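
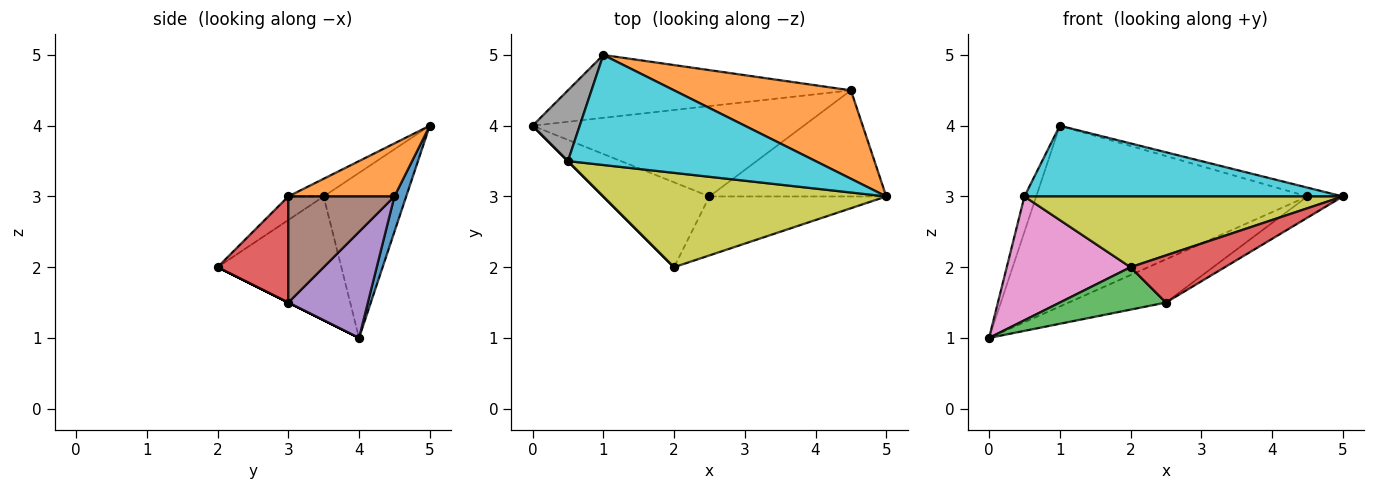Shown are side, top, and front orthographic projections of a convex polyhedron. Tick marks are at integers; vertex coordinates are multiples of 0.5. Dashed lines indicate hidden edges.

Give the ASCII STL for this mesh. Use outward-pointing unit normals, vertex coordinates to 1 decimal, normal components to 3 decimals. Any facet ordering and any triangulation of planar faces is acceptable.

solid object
 facet normal 0.041 0.944 -0.328
  outer loop
   vertex 4.5 4.5 3.0
   vertex 0.0 4.0 1.0
   vertex 1.0 5.0 4.0
  endloop
 endfacet
 facet normal 0.286 0.095 0.953
  outer loop
   vertex 4.5 4.5 3.0
   vertex 1.0 5.0 4.0
   vertex 5.0 3.0 3.0
  endloop
 endfacet
 facet normal 0.000 -0.447 -0.894
  outer loop
   vertex 2.5 3.0 1.5
   vertex 2.0 2.0 2.0
   vertex 0.0 4.0 1.0
  endloop
 endfacet
 facet normal 0.424 -0.566 -0.707
  outer loop
   vertex 2.5 3.0 1.5
   vertex 5.0 3.0 3.0
   vertex 2.0 2.0 2.0
  endloop
 endfacet
 facet normal 0.333 0.407 -0.851
  outer loop
   vertex 2.5 3.0 1.5
   vertex 0.0 4.0 1.0
   vertex 4.5 4.5 3.0
  endloop
 endfacet
 facet normal 0.507 0.169 -0.845
  outer loop
   vertex 2.5 3.0 1.5
   vertex 4.5 4.5 3.0
   vertex 5.0 3.0 3.0
  endloop
 endfacet
 facet normal -0.707 -0.707 0.000
  outer loop
   vertex 0.5 3.5 3.0
   vertex 0.0 4.0 1.0
   vertex 2.0 2.0 2.0
  endloop
 endfacet
 facet normal -0.953 0.136 0.272
  outer loop
   vertex 0.5 3.5 3.0
   vertex 1.0 5.0 4.0
   vertex 0.0 4.0 1.0
  endloop
 endfacet
 facet normal -0.067 -0.599 0.798
  outer loop
   vertex 0.5 3.5 3.0
   vertex 2.0 2.0 2.0
   vertex 5.0 3.0 3.0
  endloop
 endfacet
 facet normal -0.060 -0.540 0.840
  outer loop
   vertex 0.5 3.5 3.0
   vertex 5.0 3.0 3.0
   vertex 1.0 5.0 4.0
  endloop
 endfacet
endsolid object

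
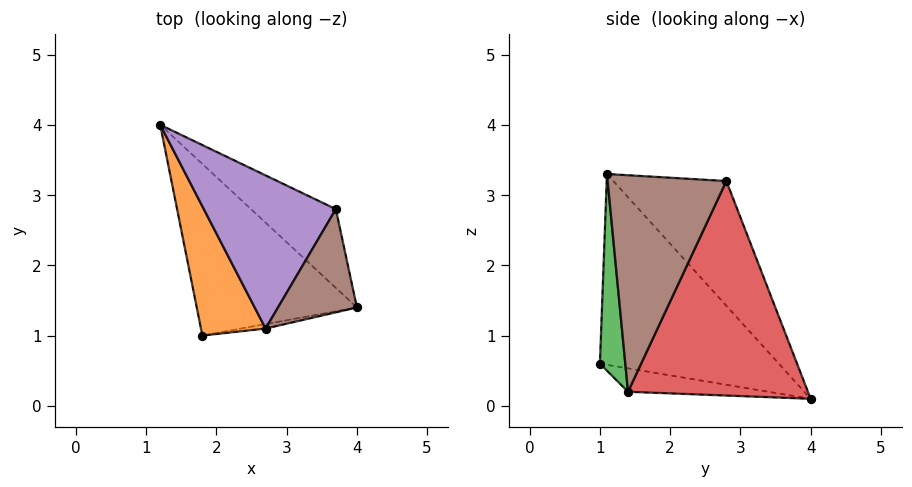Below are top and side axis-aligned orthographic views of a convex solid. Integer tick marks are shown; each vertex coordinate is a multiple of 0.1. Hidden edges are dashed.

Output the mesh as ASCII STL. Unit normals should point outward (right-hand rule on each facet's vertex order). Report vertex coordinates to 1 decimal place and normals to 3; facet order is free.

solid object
 facet normal -0.142 -0.190 -0.971
  outer loop
   vertex 1.8 1.0 0.6
   vertex 1.2 4.0 0.1
   vertex 4.0 1.4 0.2
  endloop
 endfacet
 facet normal -0.939 -0.135 0.318
  outer loop
   vertex 2.7 1.1 3.3
   vertex 1.2 4.0 0.1
   vertex 1.8 1.0 0.6
  endloop
 endfacet
 facet normal 0.175 -0.984 -0.022
  outer loop
   vertex 2.7 1.1 3.3
   vertex 1.8 1.0 0.6
   vertex 4.0 1.4 0.2
  endloop
 endfacet
 facet normal 0.662 0.703 -0.262
  outer loop
   vertex 3.7 2.8 3.2
   vertex 4.0 1.4 0.2
   vertex 1.2 4.0 0.1
  endloop
 endfacet
 facet normal -0.627 0.408 0.664
  outer loop
   vertex 3.7 2.8 3.2
   vertex 1.2 4.0 0.1
   vertex 2.7 1.1 3.3
  endloop
 endfacet
 facet normal 0.829 -0.470 0.302
  outer loop
   vertex 3.7 2.8 3.2
   vertex 2.7 1.1 3.3
   vertex 4.0 1.4 0.2
  endloop
 endfacet
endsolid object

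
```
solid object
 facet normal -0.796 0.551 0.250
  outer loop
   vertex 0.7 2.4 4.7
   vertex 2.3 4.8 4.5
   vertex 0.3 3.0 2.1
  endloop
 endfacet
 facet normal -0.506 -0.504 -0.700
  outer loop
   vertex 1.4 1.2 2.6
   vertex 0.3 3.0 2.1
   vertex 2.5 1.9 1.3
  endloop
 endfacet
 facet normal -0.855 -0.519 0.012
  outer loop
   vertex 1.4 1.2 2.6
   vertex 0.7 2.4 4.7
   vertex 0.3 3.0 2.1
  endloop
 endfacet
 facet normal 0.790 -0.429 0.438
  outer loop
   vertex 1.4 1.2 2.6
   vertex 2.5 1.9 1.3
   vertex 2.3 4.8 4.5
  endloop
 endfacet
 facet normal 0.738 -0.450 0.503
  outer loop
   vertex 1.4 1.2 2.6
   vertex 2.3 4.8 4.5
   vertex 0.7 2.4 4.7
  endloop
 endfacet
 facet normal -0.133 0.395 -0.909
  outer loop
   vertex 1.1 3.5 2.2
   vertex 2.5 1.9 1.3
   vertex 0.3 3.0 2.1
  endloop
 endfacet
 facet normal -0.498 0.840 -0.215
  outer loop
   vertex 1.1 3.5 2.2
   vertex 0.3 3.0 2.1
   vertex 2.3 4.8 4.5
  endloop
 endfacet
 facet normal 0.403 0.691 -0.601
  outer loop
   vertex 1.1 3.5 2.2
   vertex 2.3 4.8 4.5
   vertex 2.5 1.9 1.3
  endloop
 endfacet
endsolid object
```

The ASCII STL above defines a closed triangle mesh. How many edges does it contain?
12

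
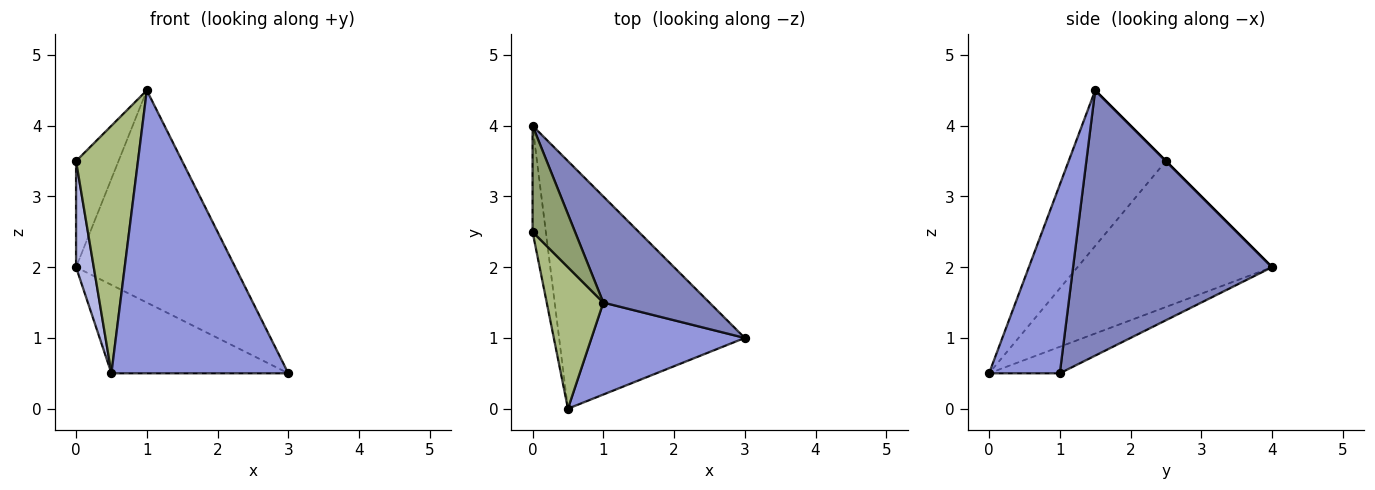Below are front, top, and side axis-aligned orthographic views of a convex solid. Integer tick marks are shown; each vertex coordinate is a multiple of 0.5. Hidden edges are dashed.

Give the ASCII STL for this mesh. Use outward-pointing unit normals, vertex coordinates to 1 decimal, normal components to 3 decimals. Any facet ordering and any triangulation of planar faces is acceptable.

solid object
 facet normal -0.133 0.333 -0.933
  outer loop
   vertex 0.5 0.0 0.5
   vertex 0.0 4.0 2.0
   vertex 3.0 1.0 0.5
  endloop
 endfacet
 facet normal 0.745 0.596 0.298
  outer loop
   vertex 1.0 1.5 4.5
   vertex 3.0 1.0 0.5
   vertex 0.0 4.0 2.0
  endloop
 endfacet
 facet normal 0.356 -0.889 0.289
  outer loop
   vertex 1.0 1.5 4.5
   vertex 0.5 0.0 0.5
   vertex 3.0 1.0 0.5
  endloop
 endfacet
 facet normal -0.992 -0.090 -0.090
  outer loop
   vertex 0.0 2.5 3.5
   vertex 0.0 4.0 2.0
   vertex 0.5 0.0 0.5
  endloop
 endfacet
 facet normal 0.000 0.707 0.707
  outer loop
   vertex 0.0 2.5 3.5
   vertex 1.0 1.5 4.5
   vertex 0.0 4.0 2.0
  endloop
 endfacet
 facet normal -0.807 -0.513 0.293
  outer loop
   vertex 0.0 2.5 3.5
   vertex 0.5 0.0 0.5
   vertex 1.0 1.5 4.5
  endloop
 endfacet
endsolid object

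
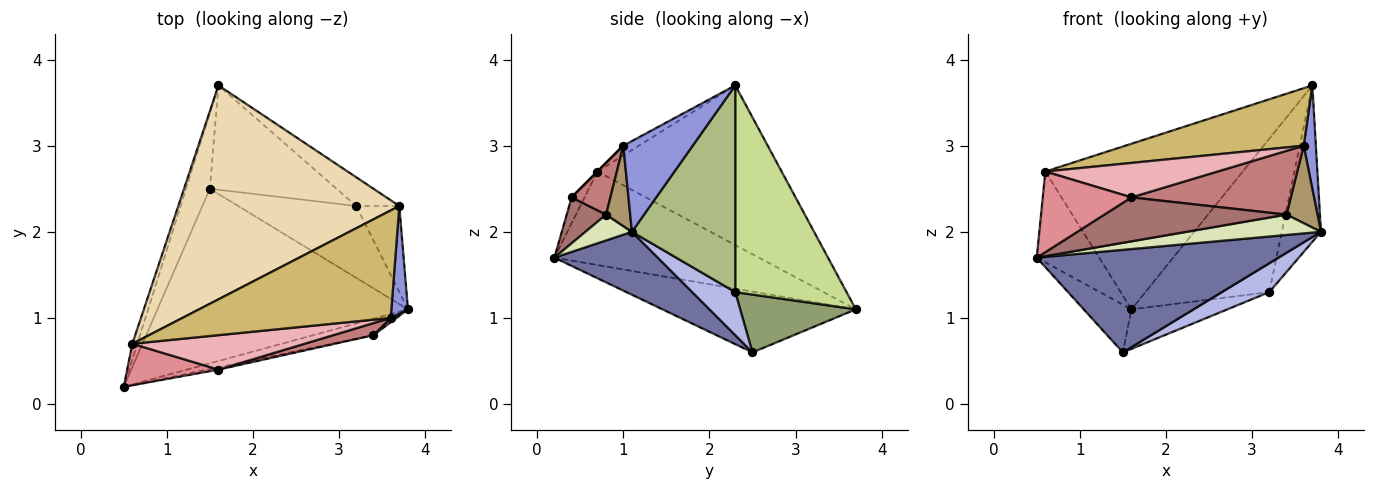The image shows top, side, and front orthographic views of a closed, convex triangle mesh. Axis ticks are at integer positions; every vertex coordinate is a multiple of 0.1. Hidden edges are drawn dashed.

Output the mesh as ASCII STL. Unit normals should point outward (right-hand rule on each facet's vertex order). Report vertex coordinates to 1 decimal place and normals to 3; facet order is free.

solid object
 facet normal 0.212 -0.495 -0.843
  outer loop
   vertex 1.5 2.5 0.6
   vertex 3.8 1.1 2.0
   vertex 0.5 0.2 1.7
  endloop
 endfacet
 facet normal -0.907 0.224 -0.356
  outer loop
   vertex 1.5 2.5 0.6
   vertex 0.5 0.2 1.7
   vertex 1.6 3.7 1.1
  endloop
 endfacet
 facet normal 0.969 -0.170 0.177
  outer loop
   vertex 3.6 1.0 3.0
   vertex 3.8 1.1 2.0
   vertex 3.7 2.3 3.7
  endloop
 endfacet
 facet normal 0.321 -0.353 -0.879
  outer loop
   vertex 3.2 2.3 1.3
   vertex 3.8 1.1 2.0
   vertex 1.5 2.5 0.6
  endloop
 endfacet
 facet normal 0.392 0.326 -0.860
  outer loop
   vertex 3.2 2.3 1.3
   vertex 1.5 2.5 0.6
   vertex 1.6 3.7 1.1
  endloop
 endfacet
 facet normal 0.918 0.347 -0.191
  outer loop
   vertex 3.2 2.3 1.3
   vertex 3.7 2.3 3.7
   vertex 3.8 1.1 2.0
  endloop
 endfacet
 facet normal 0.662 0.737 -0.138
  outer loop
   vertex 3.2 2.3 1.3
   vertex 1.6 3.7 1.1
   vertex 3.7 2.3 3.7
  endloop
 endfacet
 facet normal 0.260 -0.751 -0.607
  outer loop
   vertex 3.4 0.8 2.2
   vertex 0.5 0.2 1.7
   vertex 3.8 1.1 2.0
  endloop
 endfacet
 facet normal 0.613 -0.789 0.044
  outer loop
   vertex 3.4 0.8 2.2
   vertex 3.8 1.1 2.0
   vertex 3.6 1.0 3.0
  endloop
 endfacet
 facet normal -0.041 -0.471 0.881
  outer loop
   vertex 0.6 0.7 2.7
   vertex 3.6 1.0 3.0
   vertex 3.7 2.3 3.7
  endloop
 endfacet
 facet normal -0.955 0.292 -0.050
  outer loop
   vertex 0.6 0.7 2.7
   vertex 1.6 3.7 1.1
   vertex 0.5 0.2 1.7
  endloop
 endfacet
 facet normal -0.496 0.532 0.687
  outer loop
   vertex 0.6 0.7 2.7
   vertex 3.7 2.3 3.7
   vertex 1.6 3.7 1.1
  endloop
 endfacet
 facet normal 0.211 -0.976 -0.053
  outer loop
   vertex 1.6 0.4 2.4
   vertex 0.5 0.2 1.7
   vertex 3.4 0.8 2.2
  endloop
 endfacet
 facet normal 0.232 -0.956 0.181
  outer loop
   vertex 1.6 0.4 2.4
   vertex 3.4 0.8 2.2
   vertex 3.6 1.0 3.0
  endloop
 endfacet
 facet normal -0.128 -0.882 0.454
  outer loop
   vertex 1.6 0.4 2.4
   vertex 0.6 0.7 2.7
   vertex 0.5 0.2 1.7
  endloop
 endfacet
 facet normal 0.000 -0.707 0.707
  outer loop
   vertex 1.6 0.4 2.4
   vertex 3.6 1.0 3.0
   vertex 0.6 0.7 2.7
  endloop
 endfacet
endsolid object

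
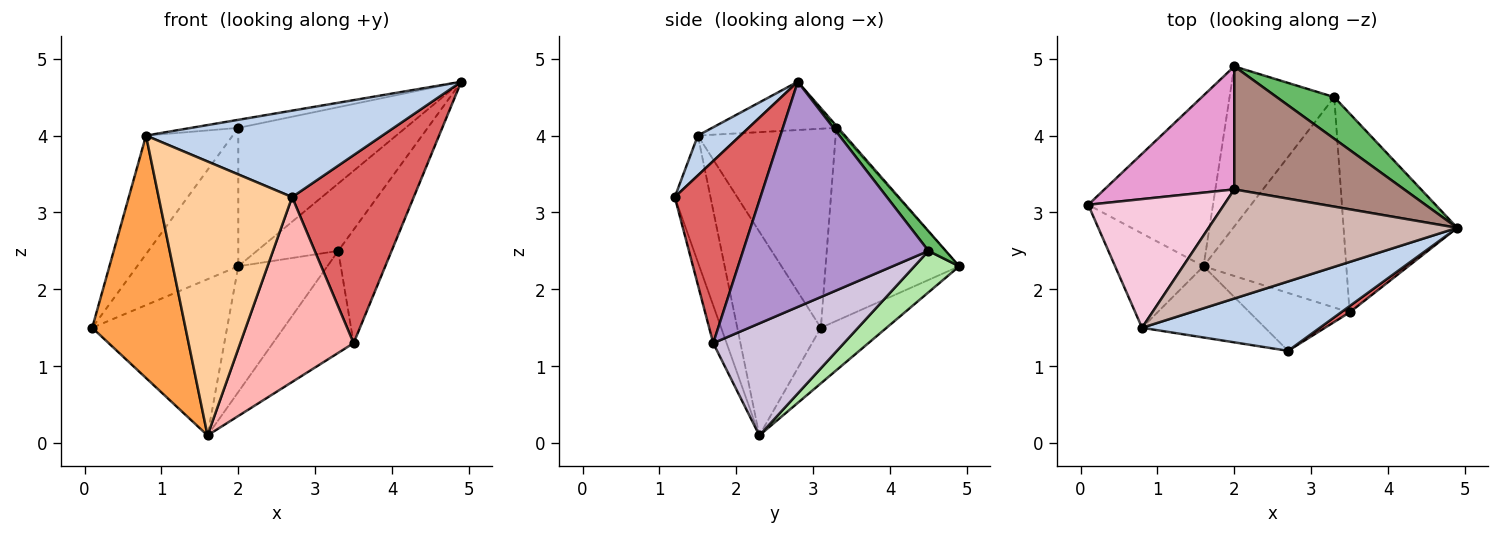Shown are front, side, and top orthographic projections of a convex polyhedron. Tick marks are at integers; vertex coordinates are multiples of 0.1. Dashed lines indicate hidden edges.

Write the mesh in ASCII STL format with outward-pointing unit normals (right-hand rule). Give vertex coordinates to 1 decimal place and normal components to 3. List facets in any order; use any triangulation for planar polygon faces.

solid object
 facet normal -0.312 0.641 -0.701
  outer loop
   vertex 1.6 2.3 0.1
   vertex 0.1 3.1 1.5
   vertex 2.0 4.9 2.3
  endloop
 endfacet
 facet normal 0.139 -0.772 0.620
  outer loop
   vertex 0.8 1.5 4.0
   vertex 2.7 1.2 3.2
   vertex 4.9 2.8 4.7
  endloop
 endfacet
 facet normal -0.641 -0.715 -0.278
  outer loop
   vertex 0.8 1.5 4.0
   vertex 0.1 3.1 1.5
   vertex 1.6 2.3 0.1
  endloop
 endfacet
 facet normal -0.251 -0.937 -0.244
  outer loop
   vertex 0.8 1.5 4.0
   vertex 1.6 2.3 0.1
   vertex 2.7 1.2 3.2
  endloop
 endfacet
 facet normal 0.178 0.837 0.517
  outer loop
   vertex 3.3 4.5 2.5
   vertex 2.0 4.9 2.3
   vertex 4.9 2.8 4.7
  endloop
 endfacet
 facet normal 0.297 0.590 -0.751
  outer loop
   vertex 3.3 4.5 2.5
   vertex 1.6 2.3 0.1
   vertex 2.0 4.9 2.3
  endloop
 endfacet
 facet normal 0.576 -0.817 0.027
  outer loop
   vertex 3.5 1.7 1.3
   vertex 4.9 2.8 4.7
   vertex 2.7 1.2 3.2
  endloop
 endfacet
 facet normal -0.112 -0.948 -0.297
  outer loop
   vertex 3.5 1.7 1.3
   vertex 2.7 1.2 3.2
   vertex 1.6 2.3 0.1
  endloop
 endfacet
 facet normal 0.865 0.249 -0.437
  outer loop
   vertex 3.5 1.7 1.3
   vertex 3.3 4.5 2.5
   vertex 4.9 2.8 4.7
  endloop
 endfacet
 facet normal 0.577 0.356 -0.735
  outer loop
   vertex 3.5 1.7 1.3
   vertex 1.6 2.3 0.1
   vertex 3.3 4.5 2.5
  endloop
 endfacet
 facet normal -0.009 0.747 0.664
  outer loop
   vertex 2.0 3.3 4.1
   vertex 4.9 2.8 4.7
   vertex 2.0 4.9 2.3
  endloop
 endfacet
 facet normal -0.190 0.072 0.979
  outer loop
   vertex 2.0 3.3 4.1
   vertex 0.8 1.5 4.0
   vertex 4.9 2.8 4.7
  endloop
 endfacet
 facet normal -0.703 0.532 0.473
  outer loop
   vertex 2.0 3.3 4.1
   vertex 2.0 4.9 2.3
   vertex 0.1 3.1 1.5
  endloop
 endfacet
 facet normal -0.733 0.461 0.500
  outer loop
   vertex 2.0 3.3 4.1
   vertex 0.1 3.1 1.5
   vertex 0.8 1.5 4.0
  endloop
 endfacet
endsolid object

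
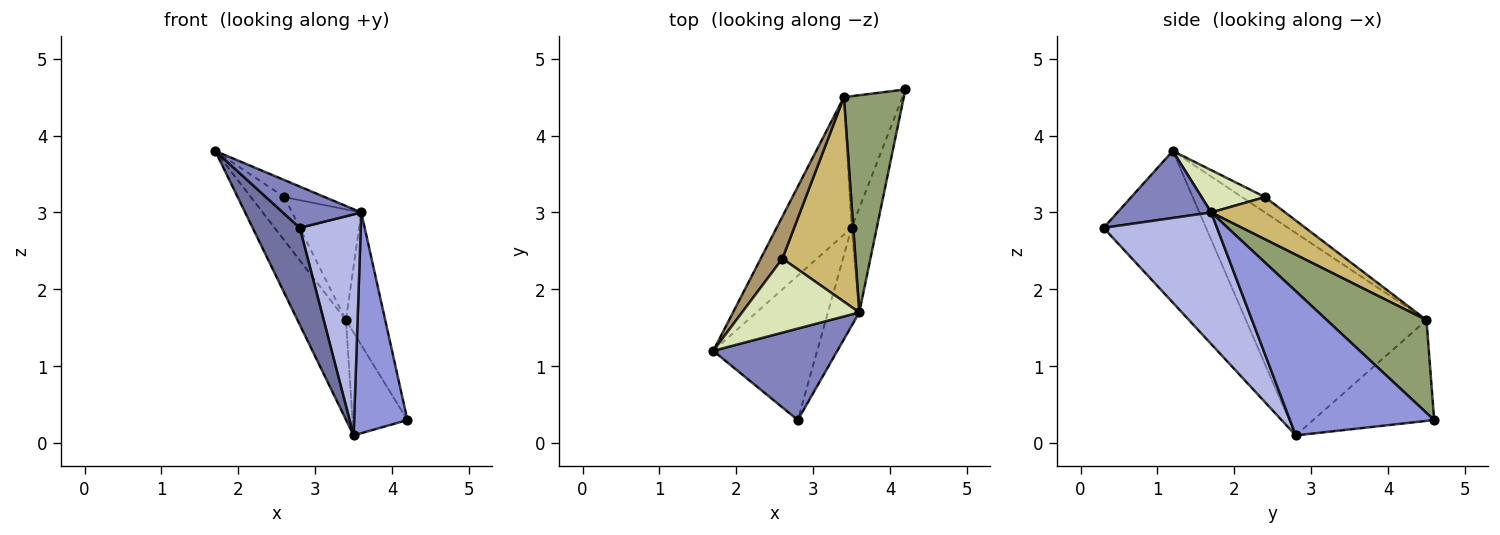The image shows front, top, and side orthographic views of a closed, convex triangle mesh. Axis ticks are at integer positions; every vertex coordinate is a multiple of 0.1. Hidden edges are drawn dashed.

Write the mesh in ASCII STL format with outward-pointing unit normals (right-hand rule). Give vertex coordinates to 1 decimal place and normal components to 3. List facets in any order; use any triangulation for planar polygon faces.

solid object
 facet normal -0.771 -0.355 -0.529
  outer loop
   vertex 3.5 2.8 0.1
   vertex 2.8 0.3 2.8
   vertex 1.7 1.2 3.8
  endloop
 endfacet
 facet normal 0.441 -0.369 0.818
  outer loop
   vertex 3.6 1.7 3.0
   vertex 1.7 1.2 3.8
   vertex 2.8 0.3 2.8
  endloop
 endfacet
 facet normal 0.926 -0.342 -0.162
  outer loop
   vertex 3.6 1.7 3.0
   vertex 3.5 2.8 0.1
   vertex 4.2 4.6 0.3
  endloop
 endfacet
 facet normal 0.862 -0.463 -0.205
  outer loop
   vertex 3.6 1.7 3.0
   vertex 2.8 0.3 2.8
   vertex 3.5 2.8 0.1
  endloop
 endfacet
 facet normal 0.797 0.314 0.515
  outer loop
   vertex 3.4 4.5 1.6
   vertex 3.6 1.7 3.0
   vertex 4.2 4.6 0.3
  endloop
 endfacet
 facet normal -0.909 0.244 -0.337
  outer loop
   vertex 3.4 4.5 1.6
   vertex 3.5 2.8 0.1
   vertex 1.7 1.2 3.8
  endloop
 endfacet
 facet normal -0.805 0.365 -0.467
  outer loop
   vertex 3.4 4.5 1.6
   vertex 4.2 4.6 0.3
   vertex 3.5 2.8 0.1
  endloop
 endfacet
 facet normal 0.332 0.211 0.920
  outer loop
   vertex 2.6 2.4 3.2
   vertex 1.7 1.2 3.8
   vertex 3.6 1.7 3.0
  endloop
 endfacet
 facet normal -0.443 0.644 0.624
  outer loop
   vertex 2.6 2.4 3.2
   vertex 3.4 4.5 1.6
   vertex 1.7 1.2 3.8
  endloop
 endfacet
 facet normal 0.454 0.424 0.784
  outer loop
   vertex 2.6 2.4 3.2
   vertex 3.6 1.7 3.0
   vertex 3.4 4.5 1.6
  endloop
 endfacet
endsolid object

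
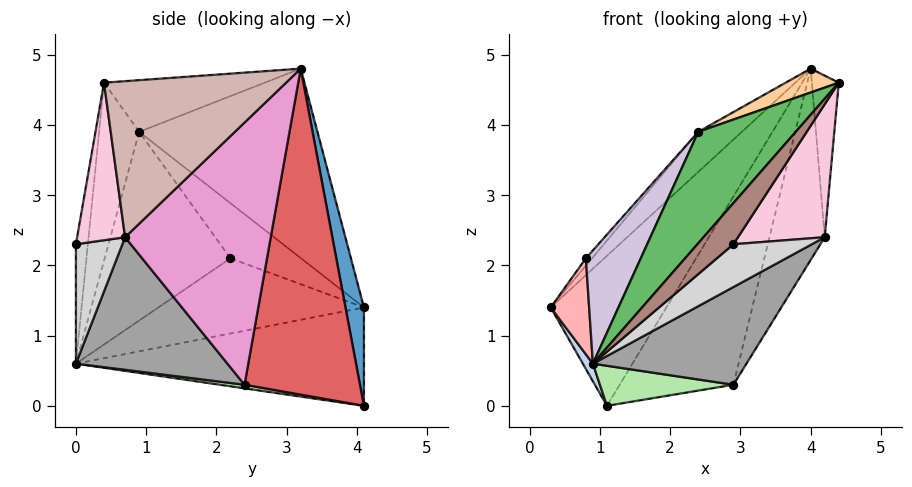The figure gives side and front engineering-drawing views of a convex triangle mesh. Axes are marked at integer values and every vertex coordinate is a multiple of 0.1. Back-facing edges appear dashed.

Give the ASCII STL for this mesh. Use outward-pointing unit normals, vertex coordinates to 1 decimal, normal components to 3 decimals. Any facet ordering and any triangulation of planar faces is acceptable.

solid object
 facet normal 0.157 0.984 0.090
  outer loop
   vertex 1.1 4.1 0.0
   vertex 0.3 4.1 1.4
   vertex 4.0 3.2 4.8
  endloop
 endfacet
 facet normal -0.868 -0.030 -0.496
  outer loop
   vertex 0.9 0.0 0.6
   vertex 0.3 4.1 1.4
   vertex 1.1 4.1 0.0
  endloop
 endfacet
 facet normal -0.647 0.158 0.746
  outer loop
   vertex 2.4 0.9 3.9
   vertex 4.0 3.2 4.8
   vertex 0.3 4.1 1.4
  endloop
 endfacet
 facet normal -0.354 -0.117 0.928
  outer loop
   vertex 2.4 0.9 3.9
   vertex 4.4 0.4 4.6
   vertex 4.0 3.2 4.8
  endloop
 endfacet
 facet normal -0.350 -0.851 0.391
  outer loop
   vertex 2.4 0.9 3.9
   vertex 0.9 0.0 0.6
   vertex 4.4 0.4 4.6
  endloop
 endfacet
 facet normal 0.027 -0.146 -0.989
  outer loop
   vertex 2.9 2.4 0.3
   vertex 0.9 0.0 0.6
   vertex 1.1 4.1 0.0
  endloop
 endfacet
 facet normal 0.683 0.672 -0.286
  outer loop
   vertex 2.9 2.4 0.3
   vertex 1.1 4.1 0.0
   vertex 4.0 3.2 4.8
  endloop
 endfacet
 facet normal -0.963 -0.180 0.200
  outer loop
   vertex 0.8 2.2 2.1
   vertex 0.3 4.1 1.4
   vertex 0.9 0.0 0.6
  endloop
 endfacet
 facet normal -0.723 0.063 0.688
  outer loop
   vertex 0.8 2.2 2.1
   vertex 2.4 0.9 3.9
   vertex 0.3 4.1 1.4
  endloop
 endfacet
 facet normal -0.811 -0.354 0.465
  outer loop
   vertex 0.8 2.2 2.1
   vertex 0.9 0.0 0.6
   vertex 2.4 0.9 3.9
  endloop
 endfacet
 facet normal -0.295 -0.890 0.347
  outer loop
   vertex 2.9 0.0 2.3
   vertex 4.4 0.4 4.6
   vertex 0.9 0.0 0.6
  endloop
 endfacet
 facet normal 0.987 0.146 -0.070
  outer loop
   vertex 4.2 0.7 2.4
   vertex 4.0 3.2 4.8
   vertex 4.4 0.4 4.6
  endloop
 endfacet
 facet normal 0.898 0.341 -0.280
  outer loop
   vertex 4.2 0.7 2.4
   vertex 2.9 2.4 0.3
   vertex 4.0 3.2 4.8
  endloop
 endfacet
 facet normal 0.477 -0.864 -0.161
  outer loop
   vertex 4.2 0.7 2.4
   vertex 4.4 0.4 4.6
   vertex 2.9 0.0 2.3
  endloop
 endfacet
 facet normal 0.494 -0.501 -0.711
  outer loop
   vertex 4.2 0.7 2.4
   vertex 0.9 0.0 0.6
   vertex 2.9 2.4 0.3
  endloop
 endfacet
 facet normal 0.437 -0.738 -0.514
  outer loop
   vertex 4.2 0.7 2.4
   vertex 2.9 0.0 2.3
   vertex 0.9 0.0 0.6
  endloop
 endfacet
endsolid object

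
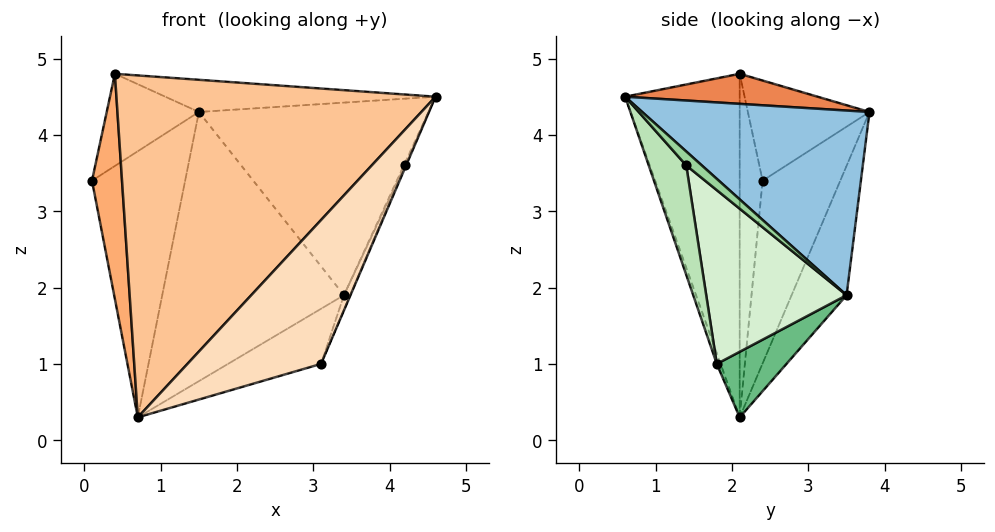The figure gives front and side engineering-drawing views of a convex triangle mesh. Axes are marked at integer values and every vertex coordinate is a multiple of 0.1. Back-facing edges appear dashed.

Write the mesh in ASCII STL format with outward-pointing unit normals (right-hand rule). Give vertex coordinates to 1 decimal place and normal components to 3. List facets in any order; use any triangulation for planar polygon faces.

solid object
 facet normal -0.628 0.753 -0.194
  outer loop
   vertex 0.7 2.1 0.3
   vertex 0.1 2.4 3.4
   vertex 1.5 3.8 4.3
  endloop
 endfacet
 facet normal 0.637 0.644 0.424
  outer loop
   vertex 3.4 3.5 1.9
   vertex 1.5 3.8 4.3
   vertex 4.6 0.6 4.5
  endloop
 endfacet
 facet normal -0.273 0.904 -0.329
  outer loop
   vertex 3.4 3.5 1.9
   vertex 0.7 2.1 0.3
   vertex 1.5 3.8 4.3
  endloop
 endfacet
 facet normal -0.763 0.578 0.288
  outer loop
   vertex 0.4 2.1 4.8
   vertex 1.5 3.8 4.3
   vertex 0.1 2.4 3.4
  endloop
 endfacet
 facet normal 0.139 0.195 0.971
  outer loop
   vertex 0.4 2.1 4.8
   vertex 4.6 0.6 4.5
   vertex 1.5 3.8 4.3
  endloop
 endfacet
 facet normal -0.606 -0.794 -0.040
  outer loop
   vertex 0.4 2.1 4.8
   vertex 0.1 2.4 3.4
   vertex 0.7 2.1 0.3
  endloop
 endfacet
 facet normal -0.338 -0.941 -0.023
  outer loop
   vertex 0.4 2.1 4.8
   vertex 0.7 2.1 0.3
   vertex 4.6 0.6 4.5
  endloop
 endfacet
 facet normal -0.027 -0.949 -0.314
  outer loop
   vertex 3.1 1.8 1.0
   vertex 4.6 0.6 4.5
   vertex 0.7 2.1 0.3
  endloop
 endfacet
 facet normal 0.302 0.404 -0.863
  outer loop
   vertex 3.1 1.8 1.0
   vertex 0.7 2.1 0.3
   vertex 3.4 3.5 1.9
  endloop
 endfacet
 facet normal 0.933 0.070 -0.352
  outer loop
   vertex 4.2 1.4 3.6
   vertex 3.4 3.5 1.9
   vertex 4.6 0.6 4.5
  endloop
 endfacet
 facet normal 0.922 0.027 -0.386
  outer loop
   vertex 4.2 1.4 3.6
   vertex 4.6 0.6 4.5
   vertex 3.1 1.8 1.0
  endloop
 endfacet
 facet normal 0.922 0.041 -0.384
  outer loop
   vertex 4.2 1.4 3.6
   vertex 3.1 1.8 1.0
   vertex 3.4 3.5 1.9
  endloop
 endfacet
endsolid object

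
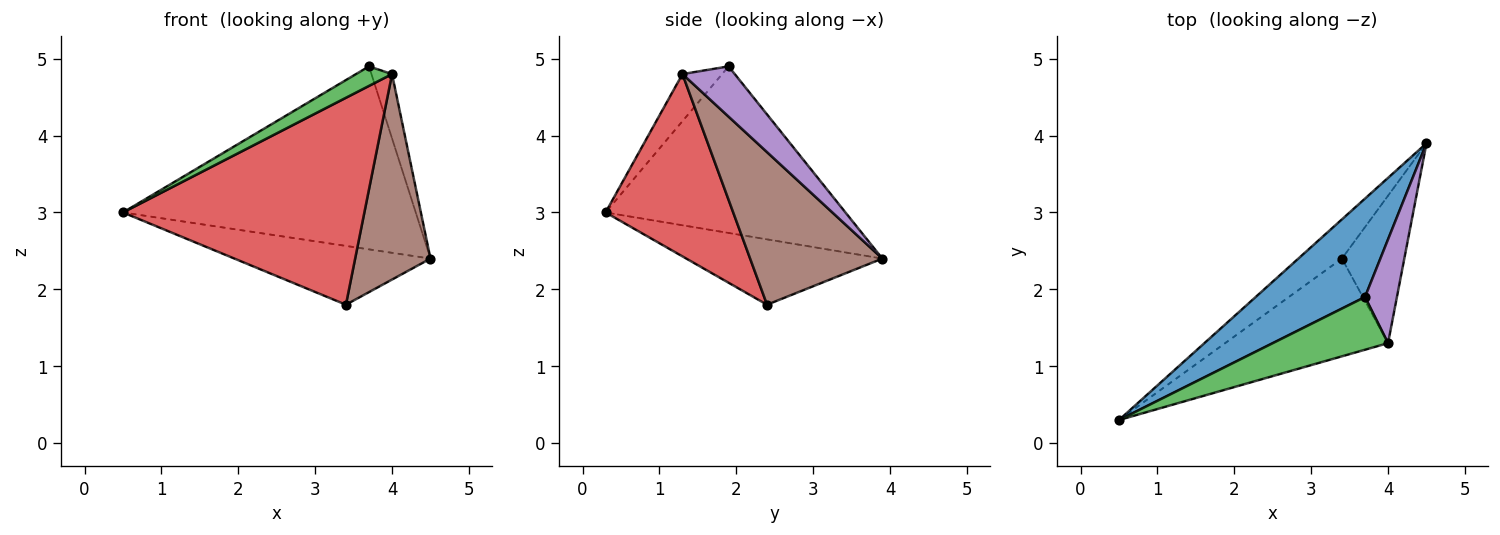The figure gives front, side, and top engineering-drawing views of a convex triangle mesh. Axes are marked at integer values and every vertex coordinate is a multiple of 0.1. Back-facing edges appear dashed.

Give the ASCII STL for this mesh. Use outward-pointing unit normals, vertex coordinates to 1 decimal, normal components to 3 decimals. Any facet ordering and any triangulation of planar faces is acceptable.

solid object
 facet normal -0.585 0.714 0.384
  outer loop
   vertex 3.7 1.9 4.9
   vertex 4.5 3.9 2.4
   vertex 0.5 0.3 3.0
  endloop
 endfacet
 facet normal -0.640 0.640 -0.426
  outer loop
   vertex 3.4 2.4 1.8
   vertex 0.5 0.3 3.0
   vertex 4.5 3.9 2.4
  endloop
 endfacet
 facet normal -0.358 -0.325 0.876
  outer loop
   vertex 4.0 1.3 4.8
   vertex 3.7 1.9 4.9
   vertex 0.5 0.3 3.0
  endloop
 endfacet
 facet normal 0.431 -0.816 -0.385
  outer loop
   vertex 4.0 1.3 4.8
   vertex 0.5 0.3 3.0
   vertex 3.4 2.4 1.8
  endloop
 endfacet
 facet normal 0.801 0.316 0.509
  outer loop
   vertex 4.0 1.3 4.8
   vertex 4.5 3.9 2.4
   vertex 3.7 1.9 4.9
  endloop
 endfacet
 facet normal 0.819 -0.466 -0.335
  outer loop
   vertex 4.0 1.3 4.8
   vertex 3.4 2.4 1.8
   vertex 4.5 3.9 2.4
  endloop
 endfacet
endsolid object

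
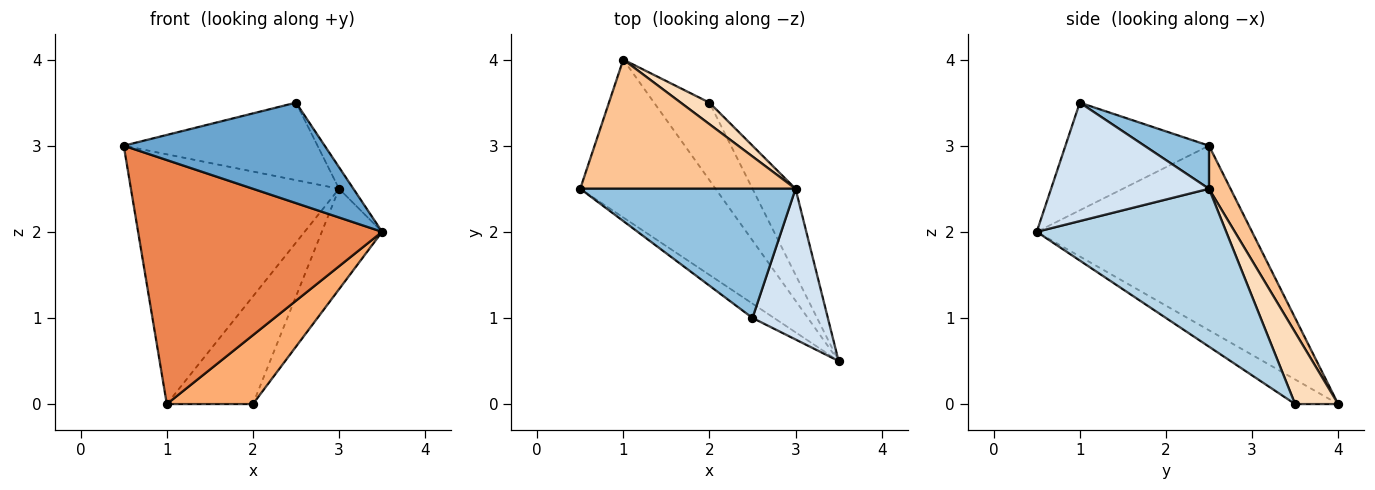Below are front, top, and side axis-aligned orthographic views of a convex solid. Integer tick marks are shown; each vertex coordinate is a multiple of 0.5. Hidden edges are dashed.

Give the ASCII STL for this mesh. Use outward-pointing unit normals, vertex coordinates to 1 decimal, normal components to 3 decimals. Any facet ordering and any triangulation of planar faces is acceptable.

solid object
 facet normal -0.577 -0.808 -0.115
  outer loop
   vertex 2.5 1.0 3.5
   vertex 0.5 2.5 3.0
   vertex 3.5 0.5 2.0
  endloop
 endfacet
 facet normal 0.169 0.507 0.845
  outer loop
   vertex 3.0 2.5 2.5
   vertex 0.5 2.5 3.0
   vertex 2.5 1.0 3.5
  endloop
 endfacet
 facet normal 0.922 0.293 -0.252
  outer loop
   vertex 3.0 2.5 2.5
   vertex 3.5 0.5 2.0
   vertex 2.0 3.5 0.0
  endloop
 endfacet
 facet normal 0.841 0.076 0.535
  outer loop
   vertex 3.0 2.5 2.5
   vertex 2.5 1.0 3.5
   vertex 3.5 0.5 2.0
  endloop
 endfacet
 facet normal -0.595 -0.675 -0.437
  outer loop
   vertex 1.0 4.0 0.0
   vertex 3.5 0.5 2.0
   vertex 0.5 2.5 3.0
  endloop
 endfacet
 facet normal -0.315 -0.630 -0.709
  outer loop
   vertex 1.0 4.0 0.0
   vertex 2.0 3.5 0.0
   vertex 3.5 0.5 2.0
  endloop
 endfacet
 facet normal 0.091 0.884 0.457
  outer loop
   vertex 1.0 4.0 0.0
   vertex 0.5 2.5 3.0
   vertex 3.0 2.5 2.5
  endloop
 endfacet
 facet normal 0.440 0.880 0.176
  outer loop
   vertex 1.0 4.0 0.0
   vertex 3.0 2.5 2.5
   vertex 2.0 3.5 0.0
  endloop
 endfacet
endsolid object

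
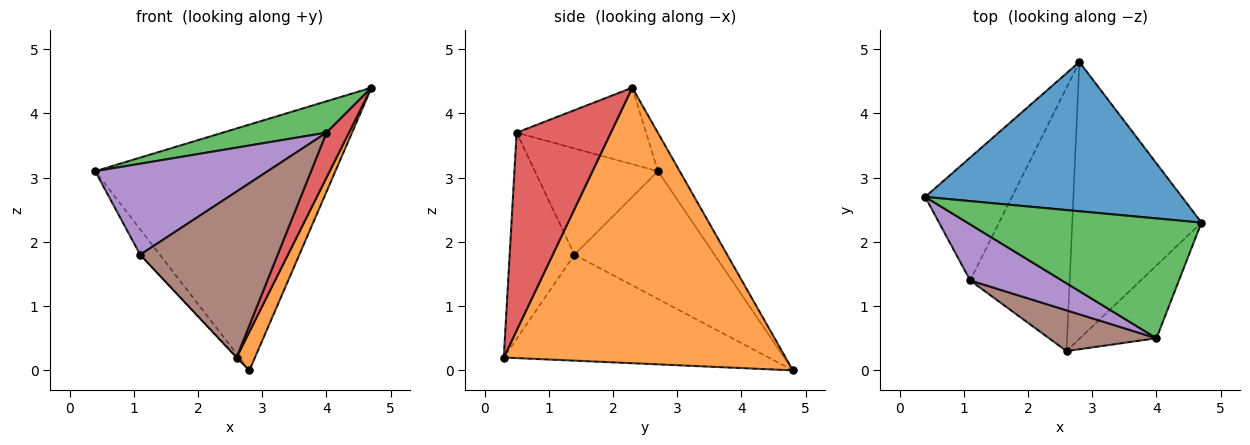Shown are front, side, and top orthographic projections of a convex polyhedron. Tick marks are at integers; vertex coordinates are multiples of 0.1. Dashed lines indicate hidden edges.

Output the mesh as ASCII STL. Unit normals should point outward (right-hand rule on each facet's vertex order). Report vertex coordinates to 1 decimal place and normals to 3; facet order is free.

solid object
 facet normal -0.077 0.852 0.518
  outer loop
   vertex 2.8 4.8 0.0
   vertex 0.4 2.7 3.1
   vertex 4.7 2.3 4.4
  endloop
 endfacet
 facet normal 0.904 -0.059 -0.424
  outer loop
   vertex 2.6 0.3 0.2
   vertex 2.8 4.8 0.0
   vertex 4.7 2.3 4.4
  endloop
 endfacet
 facet normal -0.301 -0.242 0.922
  outer loop
   vertex 4.0 0.5 3.7
   vertex 4.7 2.3 4.4
   vertex 0.4 2.7 3.1
  endloop
 endfacet
 facet normal 0.911 -0.217 -0.352
  outer loop
   vertex 4.0 0.5 3.7
   vertex 2.6 0.3 0.2
   vertex 4.7 2.3 4.4
  endloop
 endfacet
 facet normal -0.519 -0.728 0.448
  outer loop
   vertex 1.1 1.4 1.8
   vertex 4.0 0.5 3.7
   vertex 0.4 2.7 3.1
  endloop
 endfacet
 facet normal -0.416 -0.883 0.217
  outer loop
   vertex 1.1 1.4 1.8
   vertex 2.6 0.3 0.2
   vertex 4.0 0.5 3.7
  endloop
 endfacet
 facet normal -0.822 0.115 -0.558
  outer loop
   vertex 1.1 1.4 1.8
   vertex 0.4 2.7 3.1
   vertex 2.8 4.8 0.0
  endloop
 endfacet
 facet normal -0.729 0.002 -0.685
  outer loop
   vertex 1.1 1.4 1.8
   vertex 2.8 4.8 0.0
   vertex 2.6 0.3 0.2
  endloop
 endfacet
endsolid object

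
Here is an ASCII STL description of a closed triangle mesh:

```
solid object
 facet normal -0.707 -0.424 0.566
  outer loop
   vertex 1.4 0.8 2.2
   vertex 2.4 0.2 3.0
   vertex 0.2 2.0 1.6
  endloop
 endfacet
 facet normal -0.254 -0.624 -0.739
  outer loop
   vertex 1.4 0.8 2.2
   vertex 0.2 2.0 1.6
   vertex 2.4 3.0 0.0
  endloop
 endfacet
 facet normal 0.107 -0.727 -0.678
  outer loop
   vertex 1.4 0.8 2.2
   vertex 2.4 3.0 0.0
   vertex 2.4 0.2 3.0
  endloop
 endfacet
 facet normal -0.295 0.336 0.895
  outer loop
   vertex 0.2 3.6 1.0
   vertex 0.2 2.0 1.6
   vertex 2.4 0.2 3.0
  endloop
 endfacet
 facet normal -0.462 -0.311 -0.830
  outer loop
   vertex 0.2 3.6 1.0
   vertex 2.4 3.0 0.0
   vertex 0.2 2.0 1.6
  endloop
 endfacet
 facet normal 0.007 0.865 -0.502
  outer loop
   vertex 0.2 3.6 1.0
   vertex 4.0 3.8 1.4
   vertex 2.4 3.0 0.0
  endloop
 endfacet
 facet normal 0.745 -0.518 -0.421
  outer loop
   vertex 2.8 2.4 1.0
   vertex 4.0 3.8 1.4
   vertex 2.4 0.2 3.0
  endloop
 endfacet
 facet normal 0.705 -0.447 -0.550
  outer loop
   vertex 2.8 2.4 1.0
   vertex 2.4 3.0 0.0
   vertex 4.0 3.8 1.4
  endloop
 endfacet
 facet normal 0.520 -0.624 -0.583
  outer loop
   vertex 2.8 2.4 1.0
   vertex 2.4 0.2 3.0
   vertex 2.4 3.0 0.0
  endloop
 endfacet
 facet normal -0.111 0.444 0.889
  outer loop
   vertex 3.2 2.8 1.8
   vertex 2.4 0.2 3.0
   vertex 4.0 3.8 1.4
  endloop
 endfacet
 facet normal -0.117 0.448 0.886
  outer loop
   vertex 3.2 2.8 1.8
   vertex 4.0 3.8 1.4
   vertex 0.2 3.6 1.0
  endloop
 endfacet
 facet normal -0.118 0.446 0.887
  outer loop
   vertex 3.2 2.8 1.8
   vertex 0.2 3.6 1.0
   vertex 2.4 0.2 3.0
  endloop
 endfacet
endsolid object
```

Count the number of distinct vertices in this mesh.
8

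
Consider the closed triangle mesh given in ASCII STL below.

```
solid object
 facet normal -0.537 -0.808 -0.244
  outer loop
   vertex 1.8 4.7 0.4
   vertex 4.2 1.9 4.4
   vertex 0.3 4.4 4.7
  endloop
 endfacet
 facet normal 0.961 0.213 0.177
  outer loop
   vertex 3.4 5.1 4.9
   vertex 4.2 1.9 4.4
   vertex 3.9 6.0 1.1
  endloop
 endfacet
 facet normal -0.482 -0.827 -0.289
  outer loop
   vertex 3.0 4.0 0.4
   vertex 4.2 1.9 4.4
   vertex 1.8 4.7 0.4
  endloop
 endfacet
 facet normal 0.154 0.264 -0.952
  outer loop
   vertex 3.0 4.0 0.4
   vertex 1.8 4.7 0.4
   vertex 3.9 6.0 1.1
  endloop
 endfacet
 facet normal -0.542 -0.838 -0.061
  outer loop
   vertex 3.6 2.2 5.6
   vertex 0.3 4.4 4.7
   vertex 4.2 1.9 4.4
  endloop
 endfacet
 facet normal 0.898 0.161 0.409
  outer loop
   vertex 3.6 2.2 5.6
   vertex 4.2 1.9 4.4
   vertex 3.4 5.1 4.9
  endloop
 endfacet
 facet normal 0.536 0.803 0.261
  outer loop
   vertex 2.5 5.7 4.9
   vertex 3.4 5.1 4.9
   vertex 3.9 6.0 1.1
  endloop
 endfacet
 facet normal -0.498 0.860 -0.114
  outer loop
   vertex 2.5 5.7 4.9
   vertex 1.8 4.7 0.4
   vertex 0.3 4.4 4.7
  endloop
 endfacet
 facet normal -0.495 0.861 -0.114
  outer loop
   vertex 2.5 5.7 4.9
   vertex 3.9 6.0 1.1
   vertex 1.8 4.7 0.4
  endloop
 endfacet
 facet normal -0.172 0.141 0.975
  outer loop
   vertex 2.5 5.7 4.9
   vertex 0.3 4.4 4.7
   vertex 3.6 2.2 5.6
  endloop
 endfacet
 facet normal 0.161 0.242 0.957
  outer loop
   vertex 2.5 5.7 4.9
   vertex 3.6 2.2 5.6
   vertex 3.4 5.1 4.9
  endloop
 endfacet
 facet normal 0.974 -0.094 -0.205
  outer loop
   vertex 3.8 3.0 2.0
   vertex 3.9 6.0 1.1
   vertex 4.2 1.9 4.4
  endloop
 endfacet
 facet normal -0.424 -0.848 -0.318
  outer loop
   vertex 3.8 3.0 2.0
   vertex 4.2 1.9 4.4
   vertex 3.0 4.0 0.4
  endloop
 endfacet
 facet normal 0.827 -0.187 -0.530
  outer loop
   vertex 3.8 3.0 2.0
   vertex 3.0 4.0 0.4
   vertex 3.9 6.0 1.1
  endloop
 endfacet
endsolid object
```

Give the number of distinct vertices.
9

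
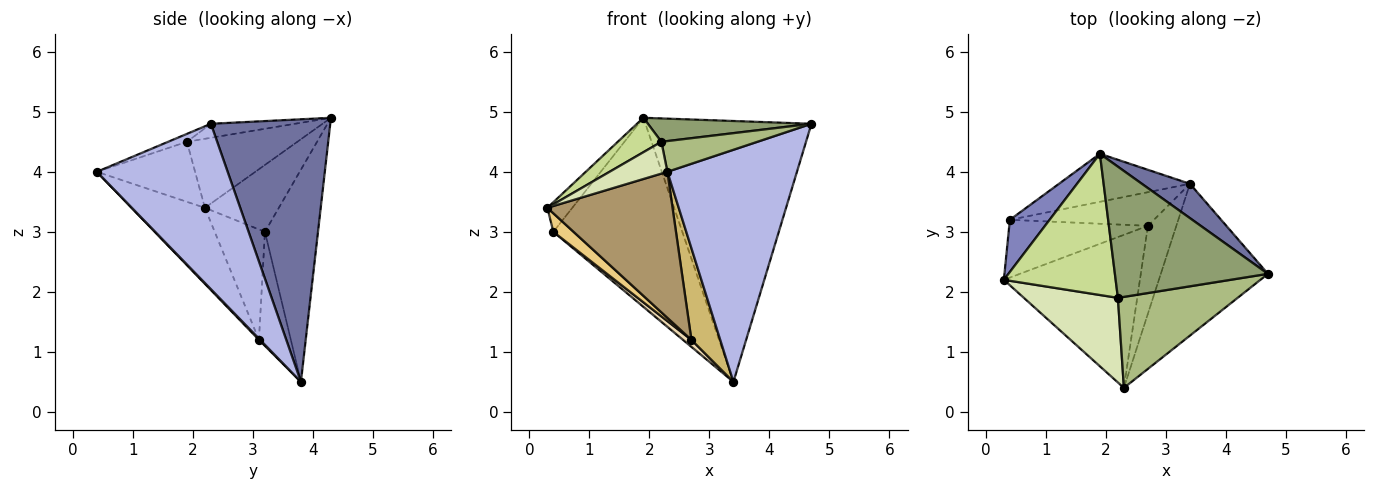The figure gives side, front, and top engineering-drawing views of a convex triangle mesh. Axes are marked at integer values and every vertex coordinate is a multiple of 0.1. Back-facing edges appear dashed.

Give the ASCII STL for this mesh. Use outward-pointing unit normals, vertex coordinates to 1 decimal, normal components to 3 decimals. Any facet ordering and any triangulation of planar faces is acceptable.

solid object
 facet normal 0.580 0.807 0.106
  outer loop
   vertex 3.4 3.8 0.5
   vertex 1.9 4.3 4.9
   vertex 4.7 2.3 4.8
  endloop
 endfacet
 facet normal -0.826 0.279 0.490
  outer loop
   vertex 0.4 3.2 3.0
   vertex 0.3 2.2 3.4
   vertex 1.9 4.3 4.9
  endloop
 endfacet
 facet normal -0.371 0.900 -0.229
  outer loop
   vertex 0.4 3.2 3.0
   vertex 1.9 4.3 4.9
   vertex 3.4 3.8 0.5
  endloop
 endfacet
 facet normal 0.645 -0.639 -0.418
  outer loop
   vertex 2.3 0.4 4.0
   vertex 3.4 3.8 0.5
   vertex 4.7 2.3 4.8
  endloop
 endfacet
 facet normal -0.090 -0.175 0.981
  outer loop
   vertex 2.2 1.9 4.5
   vertex 4.7 2.3 4.8
   vertex 1.9 4.3 4.9
  endloop
 endfacet
 facet normal -0.062 -0.319 0.946
  outer loop
   vertex 2.2 1.9 4.5
   vertex 2.3 0.4 4.0
   vertex 4.7 2.3 4.8
  endloop
 endfacet
 facet normal -0.514 -0.203 0.833
  outer loop
   vertex 2.2 1.9 4.5
   vertex 1.9 4.3 4.9
   vertex 0.3 2.2 3.4
  endloop
 endfacet
 facet normal -0.513 -0.302 0.804
  outer loop
   vertex 2.2 1.9 4.5
   vertex 0.3 2.2 3.4
   vertex 2.3 0.4 4.0
  endloop
 endfacet
 facet normal -0.375 -0.640 -0.671
  outer loop
   vertex 2.7 3.1 1.2
   vertex 2.3 0.4 4.0
   vertex 0.3 2.2 3.4
  endloop
 endfacet
 facet normal 0.030 -0.722 -0.692
  outer loop
   vertex 2.7 3.1 1.2
   vertex 3.4 3.8 0.5
   vertex 2.3 0.4 4.0
  endloop
 endfacet
 facet normal -0.604 -0.243 -0.759
  outer loop
   vertex 2.7 3.1 1.2
   vertex 0.3 2.2 3.4
   vertex 0.4 3.2 3.0
  endloop
 endfacet
 facet normal -0.613 -0.161 -0.774
  outer loop
   vertex 2.7 3.1 1.2
   vertex 0.4 3.2 3.0
   vertex 3.4 3.8 0.5
  endloop
 endfacet
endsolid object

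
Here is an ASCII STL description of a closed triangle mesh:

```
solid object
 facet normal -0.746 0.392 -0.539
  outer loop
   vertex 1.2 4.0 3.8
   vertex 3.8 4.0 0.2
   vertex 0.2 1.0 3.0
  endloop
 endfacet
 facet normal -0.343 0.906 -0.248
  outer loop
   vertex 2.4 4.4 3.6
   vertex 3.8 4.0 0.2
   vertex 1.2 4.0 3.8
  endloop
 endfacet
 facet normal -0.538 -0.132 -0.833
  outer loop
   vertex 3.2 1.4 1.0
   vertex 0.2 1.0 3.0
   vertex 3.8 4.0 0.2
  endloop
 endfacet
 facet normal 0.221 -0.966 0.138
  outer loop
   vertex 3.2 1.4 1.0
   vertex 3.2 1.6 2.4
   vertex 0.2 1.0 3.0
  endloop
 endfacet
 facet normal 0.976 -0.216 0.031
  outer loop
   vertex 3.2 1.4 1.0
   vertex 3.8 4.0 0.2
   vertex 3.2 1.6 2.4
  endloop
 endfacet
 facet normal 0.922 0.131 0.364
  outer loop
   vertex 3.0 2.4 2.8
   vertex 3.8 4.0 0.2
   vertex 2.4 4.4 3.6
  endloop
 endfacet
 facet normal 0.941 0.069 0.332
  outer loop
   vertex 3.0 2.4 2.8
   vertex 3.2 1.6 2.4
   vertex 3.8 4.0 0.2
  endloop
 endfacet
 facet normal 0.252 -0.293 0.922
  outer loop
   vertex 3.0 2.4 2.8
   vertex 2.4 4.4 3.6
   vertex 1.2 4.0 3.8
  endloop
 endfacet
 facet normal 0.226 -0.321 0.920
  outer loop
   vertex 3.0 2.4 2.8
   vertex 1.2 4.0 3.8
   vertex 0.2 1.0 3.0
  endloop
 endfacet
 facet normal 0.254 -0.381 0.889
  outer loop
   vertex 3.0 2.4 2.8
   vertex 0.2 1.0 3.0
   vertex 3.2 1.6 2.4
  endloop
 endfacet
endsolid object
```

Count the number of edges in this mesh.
15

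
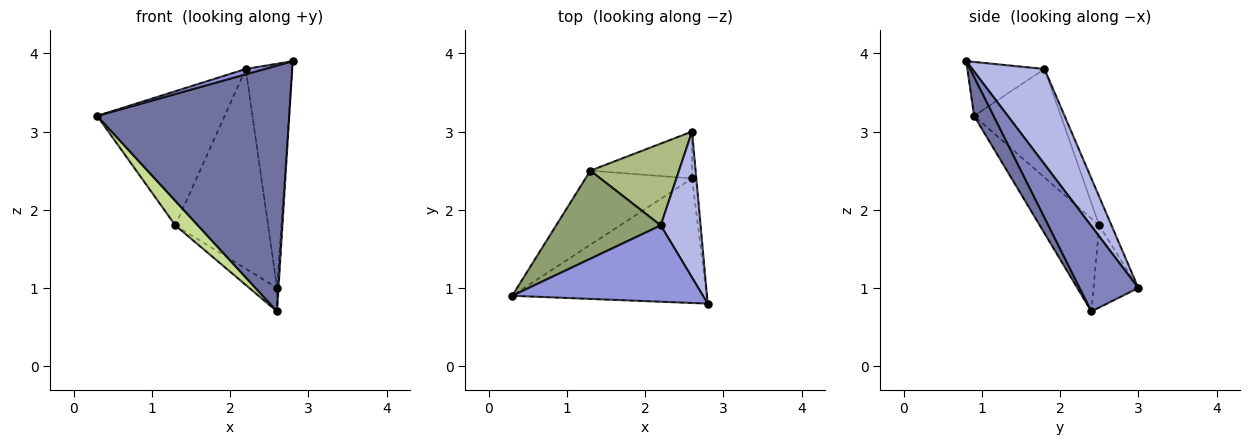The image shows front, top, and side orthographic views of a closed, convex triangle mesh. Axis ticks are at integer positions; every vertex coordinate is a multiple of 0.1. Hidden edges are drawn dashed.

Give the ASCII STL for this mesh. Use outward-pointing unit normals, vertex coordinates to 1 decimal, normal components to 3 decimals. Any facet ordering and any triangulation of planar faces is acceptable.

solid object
 facet normal 0.090 -0.888 -0.450
  outer loop
   vertex 2.6 2.4 0.7
   vertex 2.8 0.8 3.9
   vertex 0.3 0.9 3.2
  endloop
 endfacet
 facet normal 0.998 0.025 -0.050
  outer loop
   vertex 2.6 2.4 0.7
   vertex 2.6 3.0 1.0
   vertex 2.8 0.8 3.9
  endloop
 endfacet
 facet normal -0.272 -0.067 0.960
  outer loop
   vertex 2.2 1.8 3.8
   vertex 0.3 0.9 3.2
   vertex 2.8 0.8 3.9
  endloop
 endfacet
 facet normal 0.794 0.510 0.332
  outer loop
   vertex 2.2 1.8 3.8
   vertex 2.8 0.8 3.9
   vertex 2.6 3.0 1.0
  endloop
 endfacet
 facet normal -0.495 0.726 0.477
  outer loop
   vertex 1.3 2.5 1.8
   vertex 0.3 0.9 3.2
   vertex 2.2 1.8 3.8
  endloop
 endfacet
 facet normal -0.122 0.918 0.376
  outer loop
   vertex 1.3 2.5 1.8
   vertex 2.2 1.8 3.8
   vertex 2.6 3.0 1.0
  endloop
 endfacet
 facet normal -0.638 -0.242 -0.732
  outer loop
   vertex 1.3 2.5 1.8
   vertex 2.6 2.4 0.7
   vertex 0.3 0.9 3.2
  endloop
 endfacet
 facet normal -0.586 0.363 -0.725
  outer loop
   vertex 1.3 2.5 1.8
   vertex 2.6 3.0 1.0
   vertex 2.6 2.4 0.7
  endloop
 endfacet
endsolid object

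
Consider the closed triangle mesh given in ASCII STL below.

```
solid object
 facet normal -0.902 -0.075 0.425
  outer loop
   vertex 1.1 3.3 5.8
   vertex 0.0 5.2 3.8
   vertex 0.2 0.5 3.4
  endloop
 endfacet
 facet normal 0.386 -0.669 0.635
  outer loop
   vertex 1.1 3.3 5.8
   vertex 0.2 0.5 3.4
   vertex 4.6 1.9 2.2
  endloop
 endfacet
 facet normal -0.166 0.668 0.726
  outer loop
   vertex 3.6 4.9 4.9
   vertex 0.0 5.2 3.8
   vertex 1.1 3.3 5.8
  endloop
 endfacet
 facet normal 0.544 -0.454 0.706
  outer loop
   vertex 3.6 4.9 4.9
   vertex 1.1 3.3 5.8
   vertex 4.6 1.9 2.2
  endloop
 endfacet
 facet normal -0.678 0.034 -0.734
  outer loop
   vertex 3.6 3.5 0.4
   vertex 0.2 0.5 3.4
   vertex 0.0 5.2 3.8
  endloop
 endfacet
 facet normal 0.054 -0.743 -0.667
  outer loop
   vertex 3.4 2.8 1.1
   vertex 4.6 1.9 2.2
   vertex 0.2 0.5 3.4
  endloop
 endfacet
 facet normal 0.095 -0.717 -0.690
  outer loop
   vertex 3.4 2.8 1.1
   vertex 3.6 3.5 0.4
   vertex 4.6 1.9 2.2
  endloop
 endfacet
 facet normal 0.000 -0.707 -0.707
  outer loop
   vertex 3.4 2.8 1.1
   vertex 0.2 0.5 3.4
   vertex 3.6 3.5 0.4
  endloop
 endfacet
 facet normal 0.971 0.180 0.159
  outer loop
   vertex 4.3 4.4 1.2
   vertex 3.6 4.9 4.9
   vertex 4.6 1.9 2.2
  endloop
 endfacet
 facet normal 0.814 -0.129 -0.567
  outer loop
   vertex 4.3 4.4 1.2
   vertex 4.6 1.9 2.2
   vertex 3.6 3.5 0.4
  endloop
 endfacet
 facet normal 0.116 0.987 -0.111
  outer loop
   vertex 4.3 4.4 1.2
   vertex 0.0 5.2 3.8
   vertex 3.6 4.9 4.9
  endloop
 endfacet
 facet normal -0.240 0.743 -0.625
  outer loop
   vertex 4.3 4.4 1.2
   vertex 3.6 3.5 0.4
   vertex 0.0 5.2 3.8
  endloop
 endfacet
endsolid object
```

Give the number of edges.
18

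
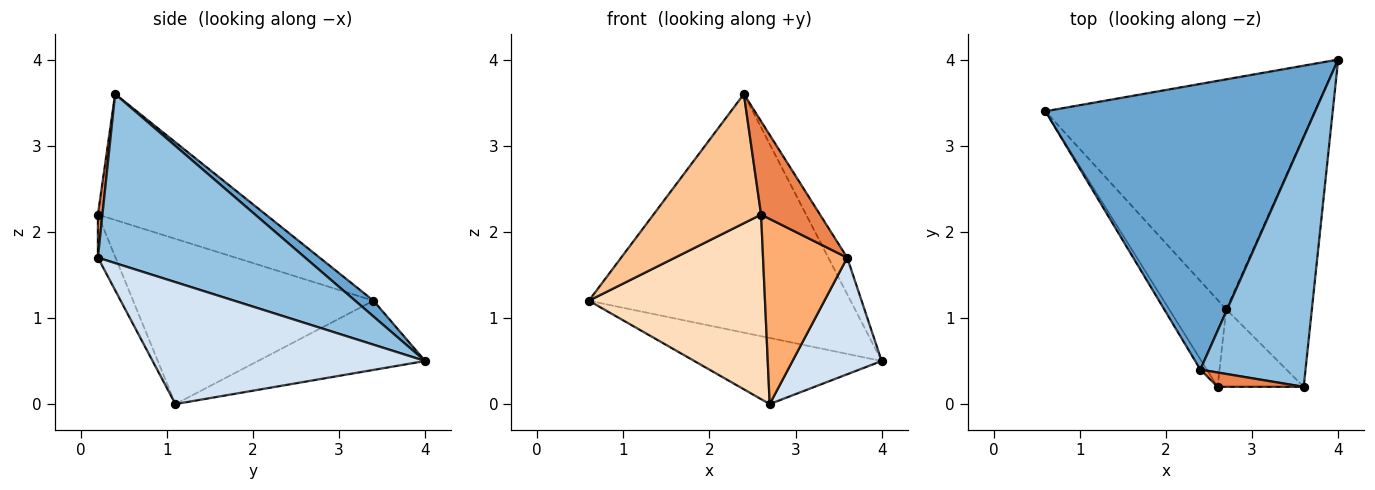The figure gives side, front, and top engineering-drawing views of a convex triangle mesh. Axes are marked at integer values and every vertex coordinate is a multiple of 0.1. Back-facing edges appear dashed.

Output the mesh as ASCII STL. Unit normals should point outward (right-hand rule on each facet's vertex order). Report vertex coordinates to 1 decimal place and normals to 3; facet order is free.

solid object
 facet normal 0.045 0.640 0.767
  outer loop
   vertex 2.4 0.4 3.6
   vertex 4.0 4.0 0.5
   vertex 0.6 3.4 1.2
  endloop
 endfacet
 facet normal 0.847 0.077 0.527
  outer loop
   vertex 2.4 0.4 3.6
   vertex 3.6 0.2 1.7
   vertex 4.0 4.0 0.5
  endloop
 endfacet
 facet normal -0.239 0.268 -0.933
  outer loop
   vertex 2.7 1.1 0.0
   vertex 0.6 3.4 1.2
   vertex 4.0 4.0 0.5
  endloop
 endfacet
 facet normal 0.790 -0.259 -0.555
  outer loop
   vertex 2.7 1.1 0.0
   vertex 4.0 4.0 0.5
   vertex 3.6 0.2 1.7
  endloop
 endfacet
 facet normal 0.076 -0.986 0.152
  outer loop
   vertex 2.6 0.2 2.2
   vertex 3.6 0.2 1.7
   vertex 2.4 0.4 3.6
  endloop
 endfacet
 facet normal -0.190 -0.906 -0.379
  outer loop
   vertex 2.6 0.2 2.2
   vertex 2.7 1.1 0.0
   vertex 3.6 0.2 1.7
  endloop
 endfacet
 facet normal -0.841 -0.539 -0.043
  outer loop
   vertex 2.6 0.2 2.2
   vertex 2.4 0.4 3.6
   vertex 0.6 3.4 1.2
  endloop
 endfacet
 facet normal -0.777 -0.569 -0.268
  outer loop
   vertex 2.6 0.2 2.2
   vertex 0.6 3.4 1.2
   vertex 2.7 1.1 0.0
  endloop
 endfacet
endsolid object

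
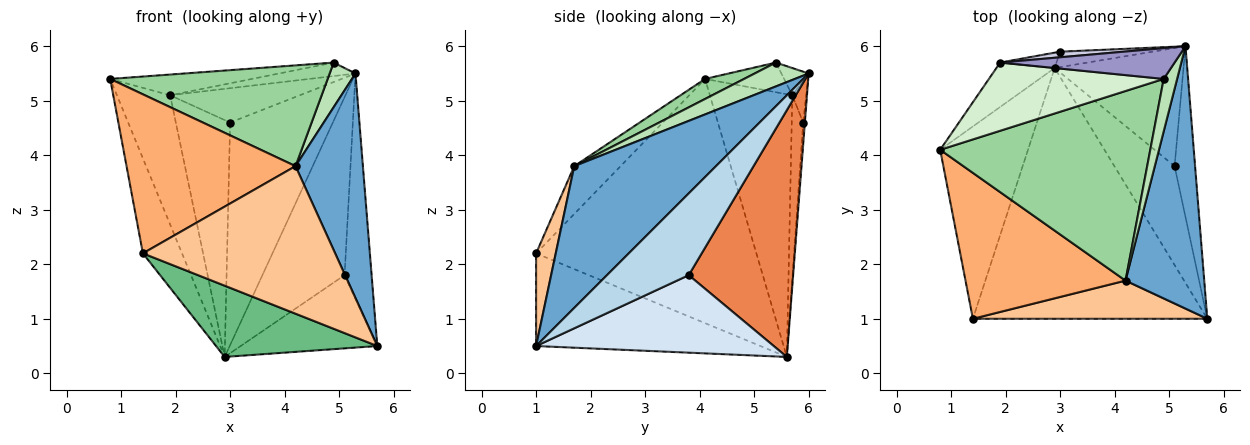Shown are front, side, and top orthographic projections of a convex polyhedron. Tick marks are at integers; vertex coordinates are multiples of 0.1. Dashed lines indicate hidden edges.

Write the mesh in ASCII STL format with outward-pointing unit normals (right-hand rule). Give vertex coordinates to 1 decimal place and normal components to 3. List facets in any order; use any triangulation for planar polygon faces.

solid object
 facet normal 0.807 -0.384 0.448
  outer loop
   vertex 4.2 1.7 3.8
   vertex 5.7 1.0 0.5
   vertex 5.3 6.0 5.5
  endloop
 endfacet
 facet normal -0.826 0.533 -0.183
  outer loop
   vertex 1.9 5.7 5.1
   vertex 2.9 5.6 0.3
   vertex 0.8 4.1 5.4
  endloop
 endfacet
 facet normal 0.924 0.305 -0.232
  outer loop
   vertex 5.1 3.8 1.8
   vertex 5.3 6.0 5.5
   vertex 5.7 1.0 0.5
  endloop
 endfacet
 facet normal 0.719 0.413 -0.559
  outer loop
   vertex 5.1 3.8 1.8
   vertex 5.7 1.0 0.5
   vertex 2.9 5.6 0.3
  endloop
 endfacet
 facet normal 0.727 0.572 -0.380
  outer loop
   vertex 5.1 3.8 1.8
   vertex 2.9 5.6 0.3
   vertex 5.3 6.0 5.5
  endloop
 endfacet
 facet normal -0.198 -0.722 0.663
  outer loop
   vertex 1.4 1.0 2.2
   vertex 4.2 1.7 3.8
   vertex 0.8 4.1 5.4
  endloop
 endfacet
 facet normal 0.098 -0.963 0.249
  outer loop
   vertex 1.4 1.0 2.2
   vertex 5.7 1.0 0.5
   vertex 4.2 1.7 3.8
  endloop
 endfacet
 facet normal -0.928 0.165 -0.334
  outer loop
   vertex 1.4 1.0 2.2
   vertex 0.8 4.1 5.4
   vertex 2.9 5.6 0.3
  endloop
 endfacet
 facet normal -0.355 -0.255 -0.899
  outer loop
   vertex 1.4 1.0 2.2
   vertex 2.9 5.6 0.3
   vertex 5.7 1.0 0.5
  endloop
 endfacet
 facet normal 0.084 -0.468 0.880
  outer loop
   vertex 4.9 5.4 5.7
   vertex 0.8 4.1 5.4
   vertex 4.2 1.7 3.8
  endloop
 endfacet
 facet normal 0.804 -0.385 0.453
  outer loop
   vertex 4.9 5.4 5.7
   vertex 4.2 1.7 3.8
   vertex 5.3 6.0 5.5
  endloop
 endfacet
 facet normal -0.160 0.287 0.944
  outer loop
   vertex 4.9 5.4 5.7
   vertex 1.9 5.7 5.1
   vertex 0.8 4.1 5.4
  endloop
 endfacet
 facet normal -0.142 0.397 0.907
  outer loop
   vertex 4.9 5.4 5.7
   vertex 5.3 6.0 5.5
   vertex 1.9 5.7 5.1
  endloop
 endfacet
 facet normal -0.016 0.997 -0.069
  outer loop
   vertex 3.0 5.9 4.6
   vertex 5.3 6.0 5.5
   vertex 2.9 5.6 0.3
  endloop
 endfacet
 facet normal -0.105 0.981 0.161
  outer loop
   vertex 3.0 5.9 4.6
   vertex 1.9 5.7 5.1
   vertex 5.3 6.0 5.5
  endloop
 endfacet
 facet normal -0.206 0.976 -0.063
  outer loop
   vertex 3.0 5.9 4.6
   vertex 2.9 5.6 0.3
   vertex 1.9 5.7 5.1
  endloop
 endfacet
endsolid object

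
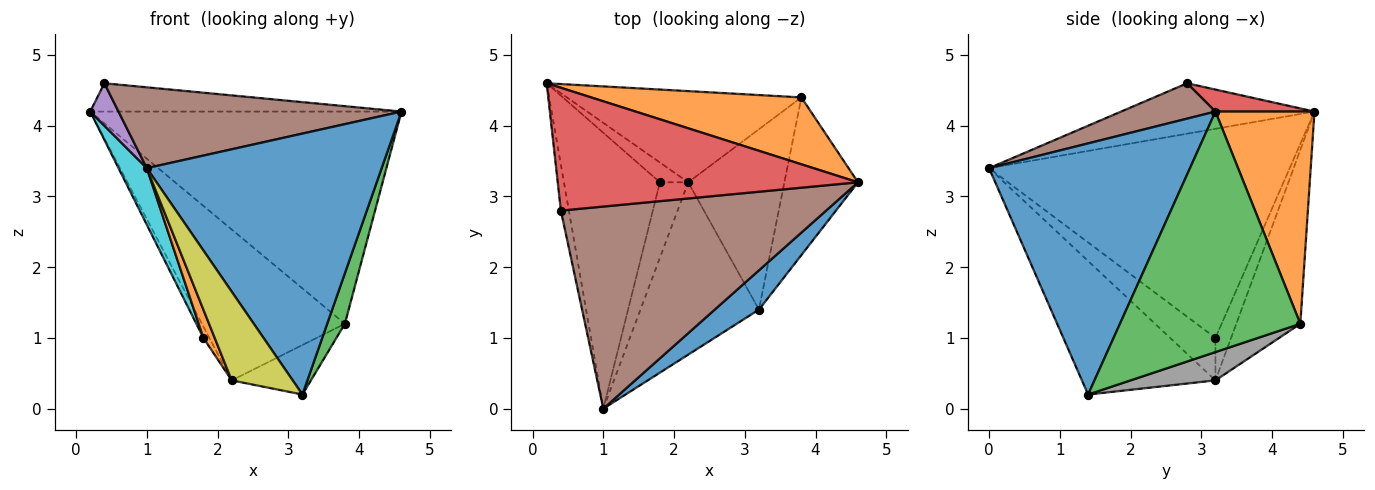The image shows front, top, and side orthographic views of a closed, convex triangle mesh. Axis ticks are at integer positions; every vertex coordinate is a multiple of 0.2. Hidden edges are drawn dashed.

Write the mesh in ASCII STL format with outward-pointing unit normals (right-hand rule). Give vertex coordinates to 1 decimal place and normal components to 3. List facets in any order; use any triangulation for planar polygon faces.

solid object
 facet normal 0.646 -0.755 0.114
  outer loop
   vertex 3.2 1.4 0.2
   vertex 4.6 3.2 4.2
   vertex 1.0 0.0 3.4
  endloop
 endfacet
 facet normal 0.290 0.913 0.288
  outer loop
   vertex 3.8 4.4 1.2
   vertex 0.2 4.6 4.2
   vertex 4.6 3.2 4.2
  endloop
 endfacet
 facet normal 0.952 -0.093 -0.291
  outer loop
   vertex 3.8 4.4 1.2
   vertex 4.6 3.2 4.2
   vertex 3.2 1.4 0.2
  endloop
 endfacet
 facet normal 0.071 0.224 0.972
  outer loop
   vertex 0.4 2.8 4.6
   vertex 4.6 3.2 4.2
   vertex 0.2 4.6 4.2
  endloop
 endfacet
 facet normal -0.978 -0.143 -0.155
  outer loop
   vertex 0.4 2.8 4.6
   vertex 0.2 4.6 4.2
   vertex 1.0 0.0 3.4
  endloop
 endfacet
 facet normal 0.123 -0.369 0.921
  outer loop
   vertex 0.4 2.8 4.6
   vertex 1.0 0.0 3.4
   vertex 4.6 3.2 4.2
  endloop
 endfacet
 facet normal -0.358 0.799 -0.483
  outer loop
   vertex 2.2 3.2 0.4
   vertex 0.2 4.6 4.2
   vertex 3.8 4.4 1.2
  endloop
 endfacet
 facet normal 0.273 0.255 -0.928
  outer loop
   vertex 2.2 3.2 0.4
   vertex 3.8 4.4 1.2
   vertex 3.2 1.4 0.2
  endloop
 endfacet
 facet normal -0.708 -0.323 -0.628
  outer loop
   vertex 2.2 3.2 0.4
   vertex 3.2 1.4 0.2
   vertex 1.0 0.0 3.4
  endloop
 endfacet
 facet normal -0.906 -0.085 -0.416
  outer loop
   vertex 1.8 3.2 1.0
   vertex 1.0 0.0 3.4
   vertex 0.2 4.6 4.2
  endloop
 endfacet
 facet normal -0.793 0.302 -0.529
  outer loop
   vertex 1.8 3.2 1.0
   vertex 0.2 4.6 4.2
   vertex 2.2 3.2 0.4
  endloop
 endfacet
 facet normal -0.815 -0.204 -0.543
  outer loop
   vertex 1.8 3.2 1.0
   vertex 2.2 3.2 0.4
   vertex 1.0 0.0 3.4
  endloop
 endfacet
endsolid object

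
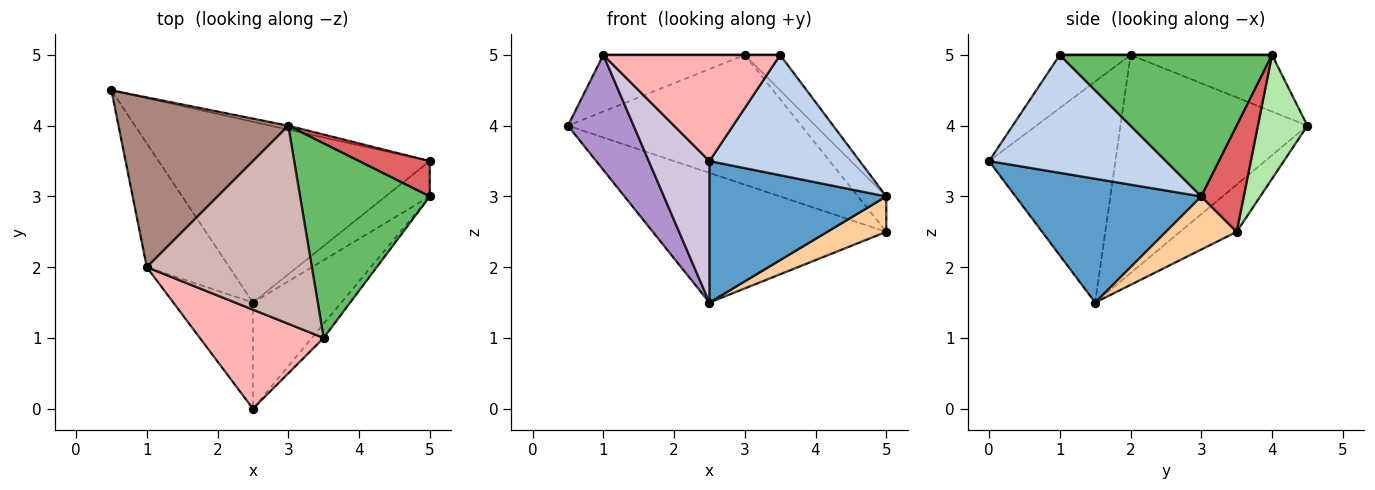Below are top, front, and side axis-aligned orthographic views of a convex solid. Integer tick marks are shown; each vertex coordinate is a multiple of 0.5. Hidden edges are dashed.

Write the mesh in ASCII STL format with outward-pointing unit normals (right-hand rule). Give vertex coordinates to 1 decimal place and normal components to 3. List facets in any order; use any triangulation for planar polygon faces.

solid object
 facet normal 0.643 -0.613 -0.459
  outer loop
   vertex 2.5 1.5 1.5
   vertex 5.0 3.0 3.0
   vertex 2.5 0.0 3.5
  endloop
 endfacet
 facet normal 0.760 -0.646 -0.076
  outer loop
   vertex 3.5 1.0 5.0
   vertex 2.5 0.0 3.5
   vertex 5.0 3.0 3.0
  endloop
 endfacet
 facet normal -0.140 0.577 -0.805
  outer loop
   vertex 5.0 3.5 2.5
   vertex 2.5 1.5 1.5
   vertex 0.5 4.5 4.0
  endloop
 endfacet
 facet normal 0.647 -0.539 -0.539
  outer loop
   vertex 5.0 3.5 2.5
   vertex 5.0 3.0 3.0
   vertex 2.5 1.5 1.5
  endloop
 endfacet
 facet normal 0.732 0.122 0.671
  outer loop
   vertex 3.0 4.0 5.0
   vertex 3.5 1.0 5.0
   vertex 5.0 3.0 3.0
  endloop
 endfacet
 facet normal 0.207 0.978 -0.030
  outer loop
   vertex 3.0 4.0 5.0
   vertex 5.0 3.5 2.5
   vertex 0.5 4.5 4.0
  endloop
 endfacet
 facet normal 0.728 0.485 0.485
  outer loop
   vertex 3.0 4.0 5.0
   vertex 5.0 3.0 3.0
   vertex 5.0 3.5 2.5
  endloop
 endfacet
 facet normal -0.281 -0.702 0.655
  outer loop
   vertex 1.0 2.0 5.0
   vertex 2.5 0.0 3.5
   vertex 3.5 1.0 5.0
  endloop
 endfacet
 facet normal -0.889 -0.312 -0.336
  outer loop
   vertex 1.0 2.0 5.0
   vertex 0.5 4.5 4.0
   vertex 2.5 1.5 1.5
  endloop
 endfacet
 facet normal -0.857 -0.412 -0.309
  outer loop
   vertex 1.0 2.0 5.0
   vertex 2.5 1.5 1.5
   vertex 2.5 0.0 3.5
  endloop
 endfacet
 facet normal -0.302 0.302 0.905
  outer loop
   vertex 1.0 2.0 5.0
   vertex 3.0 4.0 5.0
   vertex 0.5 4.5 4.0
  endloop
 endfacet
 facet normal 0.000 0.000 1.000
  outer loop
   vertex 1.0 2.0 5.0
   vertex 3.5 1.0 5.0
   vertex 3.0 4.0 5.0
  endloop
 endfacet
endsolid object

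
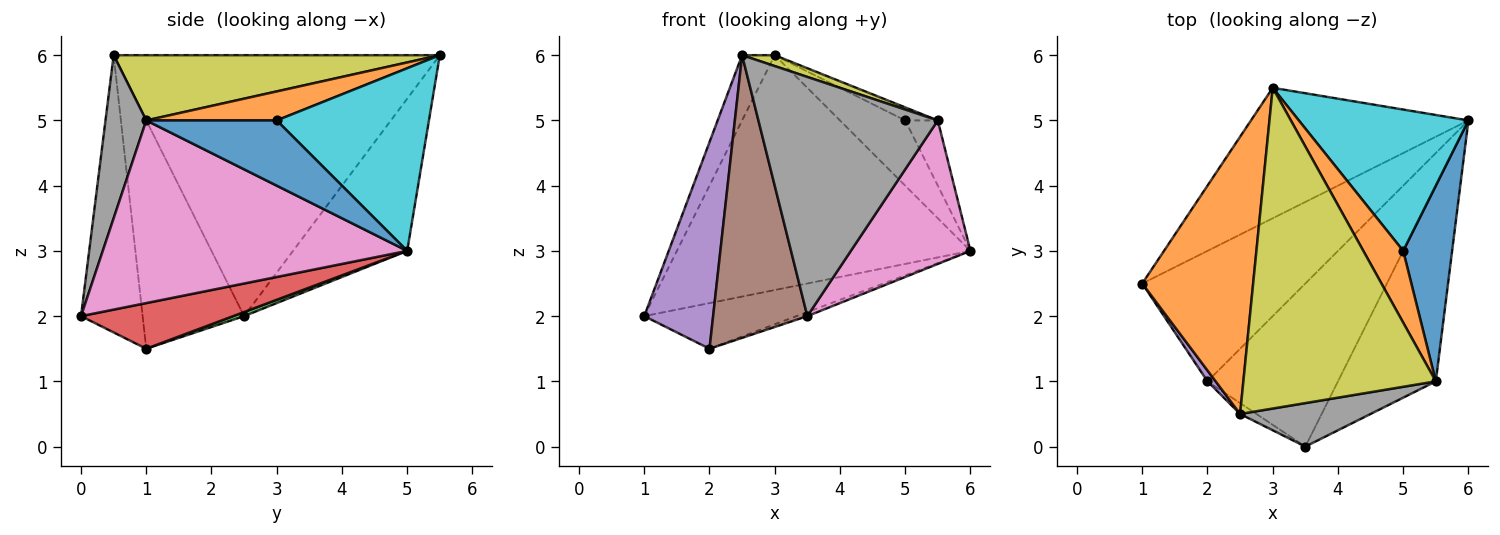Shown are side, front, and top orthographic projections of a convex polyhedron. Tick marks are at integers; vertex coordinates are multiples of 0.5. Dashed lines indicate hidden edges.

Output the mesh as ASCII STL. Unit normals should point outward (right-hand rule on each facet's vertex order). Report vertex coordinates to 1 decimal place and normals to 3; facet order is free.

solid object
 facet normal -0.322 0.828 -0.460
  outer loop
   vertex 3.0 5.5 6.0
   vertex 6.0 5.0 3.0
   vertex 1.0 2.5 2.0
  endloop
 endfacet
 facet normal -0.916 0.092 0.389
  outer loop
   vertex 2.5 0.5 6.0
   vertex 3.0 5.5 6.0
   vertex 1.0 2.5 2.0
  endloop
 endfacet
 facet normal 0.024 0.330 -0.944
  outer loop
   vertex 2.0 1.0 1.5
   vertex 1.0 2.5 2.0
   vertex 6.0 5.0 3.0
  endloop
 endfacet
 facet normal 0.330 0.024 -0.944
  outer loop
   vertex 2.0 1.0 1.5
   vertex 6.0 5.0 3.0
   vertex 3.5 0.0 2.0
  endloop
 endfacet
 facet normal -0.827 -0.561 0.030
  outer loop
   vertex 2.0 1.0 1.5
   vertex 2.5 0.5 6.0
   vertex 1.0 2.5 2.0
  endloop
 endfacet
 facet normal -0.547 -0.837 -0.032
  outer loop
   vertex 2.0 1.0 1.5
   vertex 3.5 0.0 2.0
   vertex 2.5 0.5 6.0
  endloop
 endfacet
 facet normal 0.833 -0.327 -0.446
  outer loop
   vertex 5.5 1.0 5.0
   vertex 3.5 0.0 2.0
   vertex 6.0 5.0 3.0
  endloop
 endfacet
 facet normal 0.218 -0.960 0.175
  outer loop
   vertex 5.5 1.0 5.0
   vertex 2.5 0.5 6.0
   vertex 3.5 0.0 2.0
  endloop
 endfacet
 facet normal 0.321 -0.032 0.947
  outer loop
   vertex 5.5 1.0 5.0
   vertex 3.0 5.5 6.0
   vertex 2.5 0.5 6.0
  endloop
 endfacet
 facet normal 0.699 0.300 0.649
  outer loop
   vertex 5.0 3.0 5.0
   vertex 6.0 5.0 3.0
   vertex 3.0 5.5 6.0
  endloop
 endfacet
 facet normal 0.784 0.196 0.588
  outer loop
   vertex 5.0 3.0 5.0
   vertex 5.5 1.0 5.0
   vertex 6.0 5.0 3.0
  endloop
 endfacet
 facet normal 0.582 0.145 0.800
  outer loop
   vertex 5.0 3.0 5.0
   vertex 3.0 5.5 6.0
   vertex 5.5 1.0 5.0
  endloop
 endfacet
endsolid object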